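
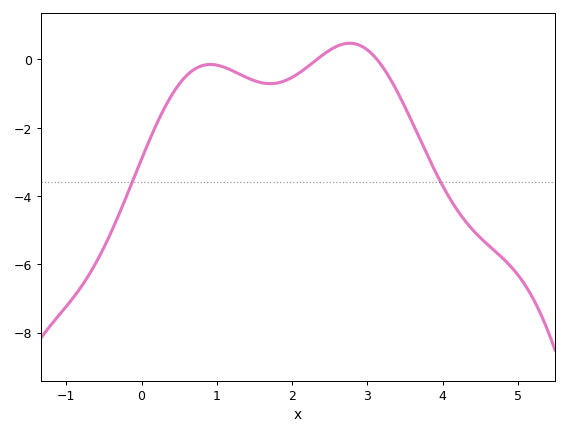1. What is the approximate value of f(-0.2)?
-4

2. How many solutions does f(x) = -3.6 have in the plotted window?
2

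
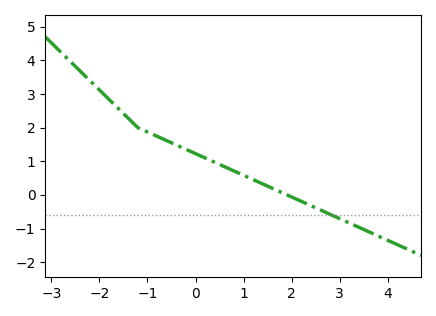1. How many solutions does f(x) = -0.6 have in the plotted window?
1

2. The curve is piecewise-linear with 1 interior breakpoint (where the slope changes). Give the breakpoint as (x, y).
(-1.2, 2)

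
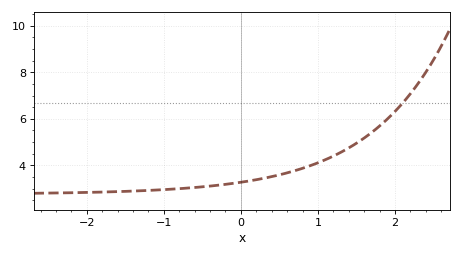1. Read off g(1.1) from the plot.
4.25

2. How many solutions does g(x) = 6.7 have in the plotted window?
1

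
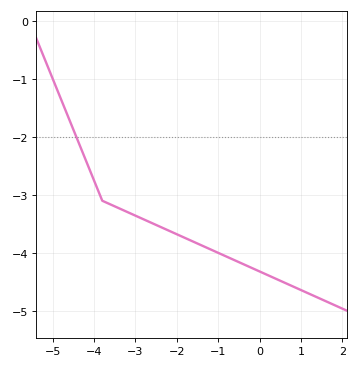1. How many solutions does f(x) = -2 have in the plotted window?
1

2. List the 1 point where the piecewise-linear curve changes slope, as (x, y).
(-3.8, -3.1)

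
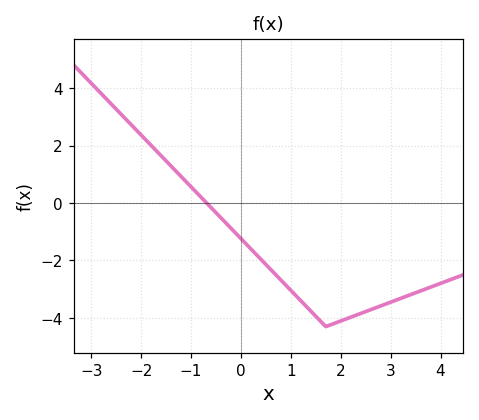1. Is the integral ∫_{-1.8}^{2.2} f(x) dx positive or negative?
negative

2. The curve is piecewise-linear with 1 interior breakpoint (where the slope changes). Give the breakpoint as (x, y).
(1.7, -4.3)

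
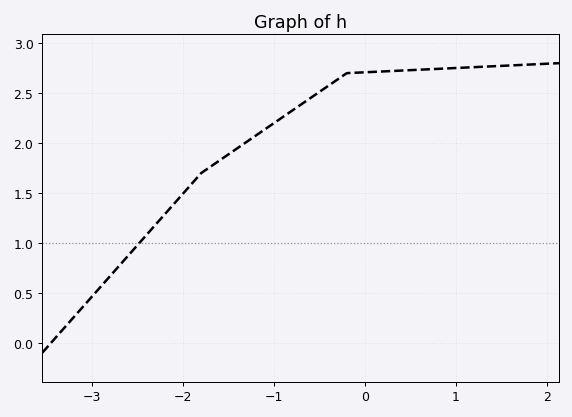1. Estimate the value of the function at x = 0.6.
2.73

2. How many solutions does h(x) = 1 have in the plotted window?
1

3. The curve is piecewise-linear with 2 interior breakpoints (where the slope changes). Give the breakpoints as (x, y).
(-1.8, 1.7); (-0.2, 2.7)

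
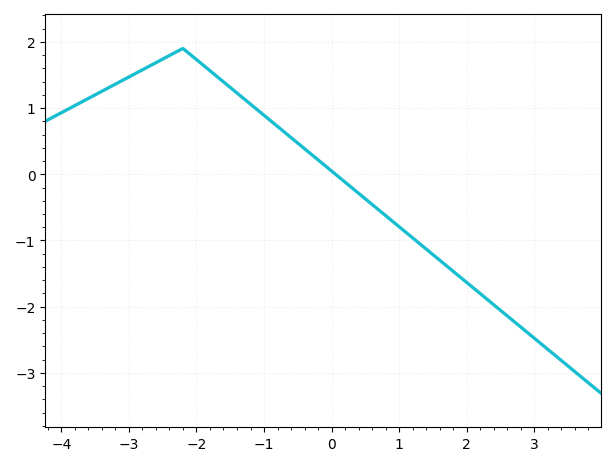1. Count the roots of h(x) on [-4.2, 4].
1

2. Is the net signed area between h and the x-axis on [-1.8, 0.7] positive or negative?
positive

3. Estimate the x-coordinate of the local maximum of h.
-2.2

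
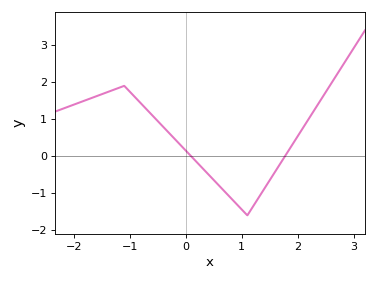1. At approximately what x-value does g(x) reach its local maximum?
-1.1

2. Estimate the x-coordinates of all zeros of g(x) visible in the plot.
0.094, 1.77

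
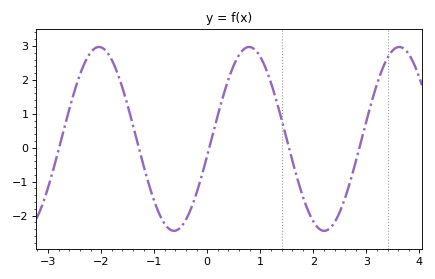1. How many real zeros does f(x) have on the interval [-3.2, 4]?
5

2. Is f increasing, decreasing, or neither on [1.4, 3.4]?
neither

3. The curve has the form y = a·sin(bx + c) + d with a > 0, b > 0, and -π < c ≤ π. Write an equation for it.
y = 2.71sin(2.2x - 0.18) + 0.26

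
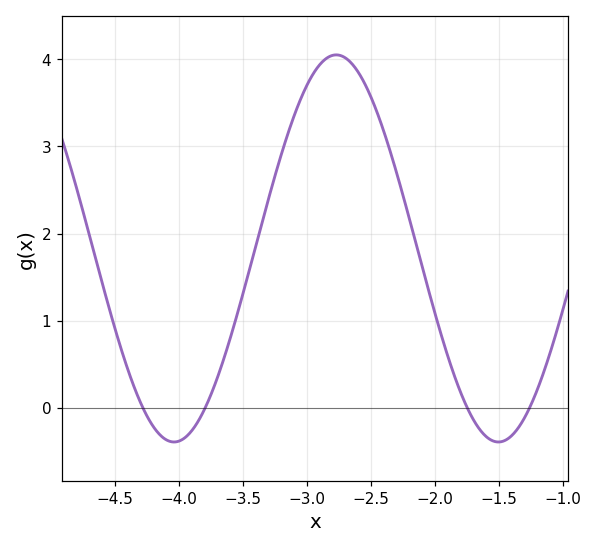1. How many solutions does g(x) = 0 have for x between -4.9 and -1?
4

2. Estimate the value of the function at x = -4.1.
-0.364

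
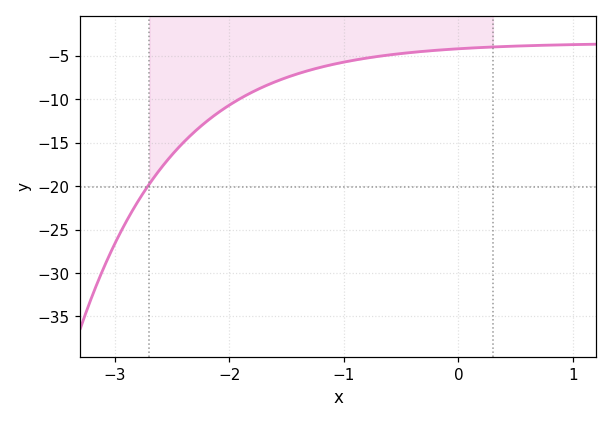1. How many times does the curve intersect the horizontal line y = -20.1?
1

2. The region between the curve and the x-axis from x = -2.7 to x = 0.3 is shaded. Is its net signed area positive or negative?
negative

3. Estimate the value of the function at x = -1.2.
-6.32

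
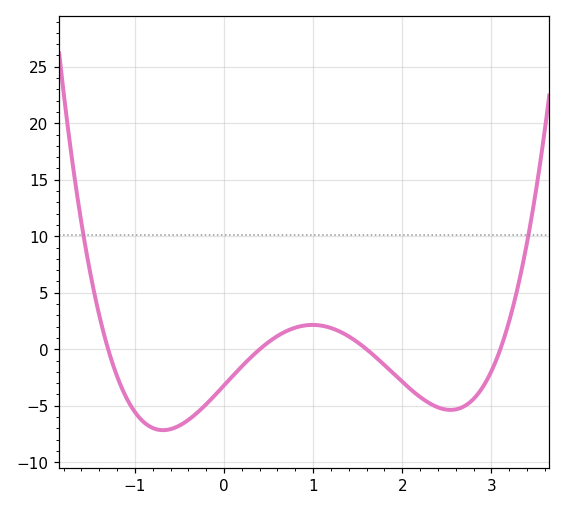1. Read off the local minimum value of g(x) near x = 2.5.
-5.5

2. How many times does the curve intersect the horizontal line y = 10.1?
2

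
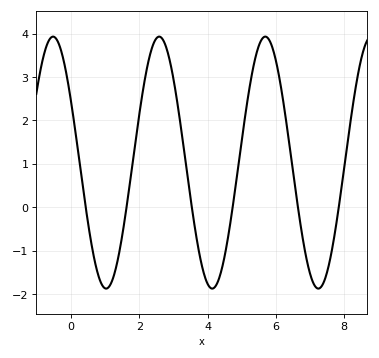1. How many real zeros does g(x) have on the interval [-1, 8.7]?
6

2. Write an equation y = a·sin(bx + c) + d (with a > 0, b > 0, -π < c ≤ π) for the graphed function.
y = 2.9sin(2x + 2.6) + 1.03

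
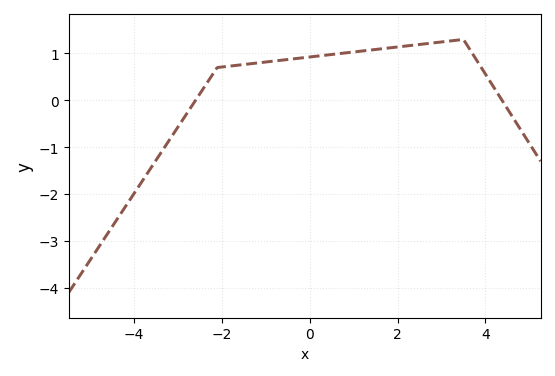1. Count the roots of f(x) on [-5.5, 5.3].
2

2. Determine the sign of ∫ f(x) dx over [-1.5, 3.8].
positive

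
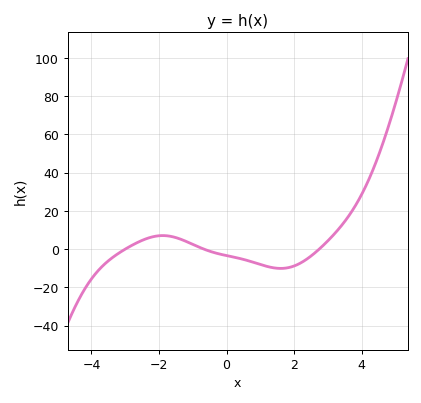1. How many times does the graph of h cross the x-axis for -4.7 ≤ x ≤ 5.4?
3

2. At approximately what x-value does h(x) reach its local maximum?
-1.8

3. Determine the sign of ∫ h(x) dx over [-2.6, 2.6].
negative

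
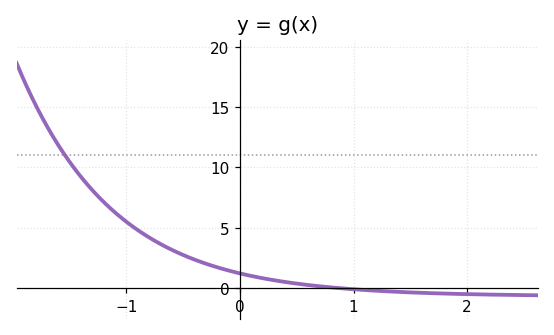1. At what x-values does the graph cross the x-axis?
0.8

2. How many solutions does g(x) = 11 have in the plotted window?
1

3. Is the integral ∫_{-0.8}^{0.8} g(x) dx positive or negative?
positive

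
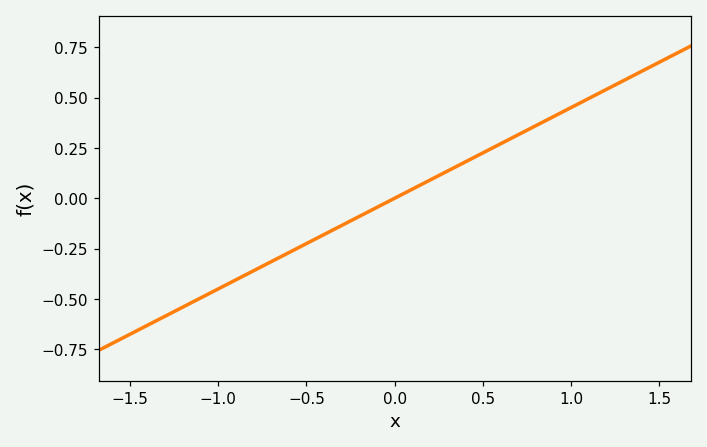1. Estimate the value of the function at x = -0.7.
-0.315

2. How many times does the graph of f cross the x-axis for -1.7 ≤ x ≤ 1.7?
1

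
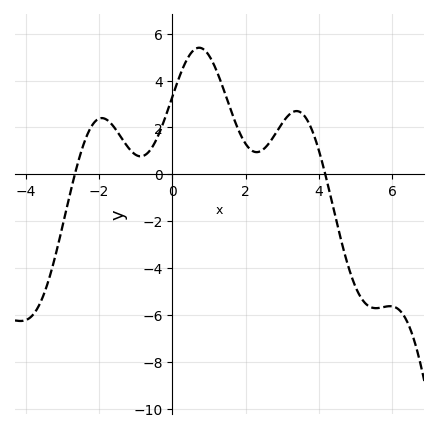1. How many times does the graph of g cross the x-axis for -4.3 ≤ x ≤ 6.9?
2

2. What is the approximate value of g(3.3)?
2.67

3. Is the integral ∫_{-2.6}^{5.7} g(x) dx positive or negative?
positive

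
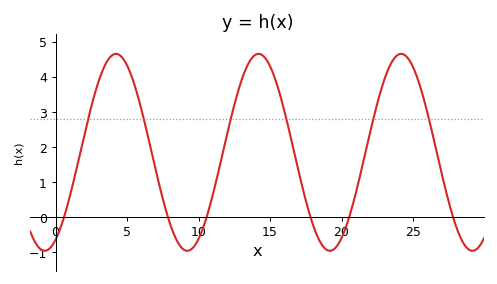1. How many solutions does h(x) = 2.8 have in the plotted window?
6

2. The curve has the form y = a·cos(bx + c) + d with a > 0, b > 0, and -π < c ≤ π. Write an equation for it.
y = 2.81cos(0.63x - 2.66) + 1.84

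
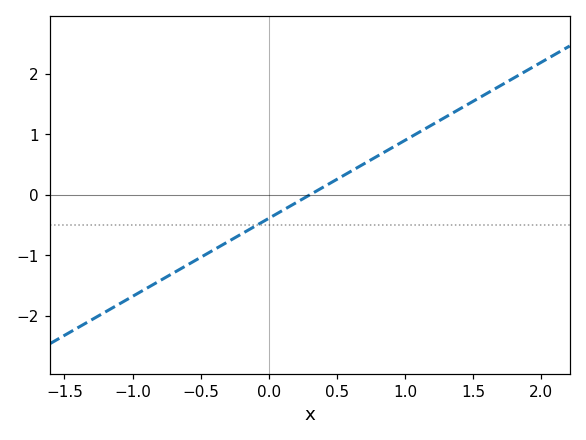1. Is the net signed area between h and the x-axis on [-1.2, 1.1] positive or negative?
negative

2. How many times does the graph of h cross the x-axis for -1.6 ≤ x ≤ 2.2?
1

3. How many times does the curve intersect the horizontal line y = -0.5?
1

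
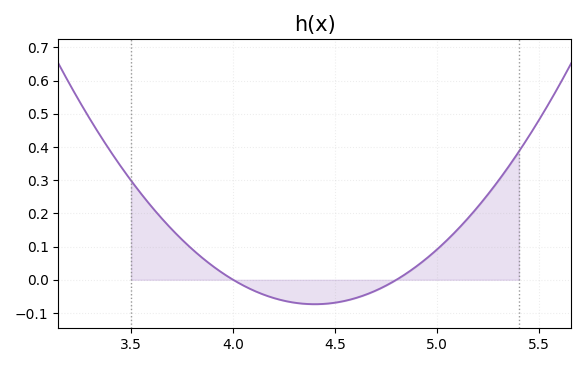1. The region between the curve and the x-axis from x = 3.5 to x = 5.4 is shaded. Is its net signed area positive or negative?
positive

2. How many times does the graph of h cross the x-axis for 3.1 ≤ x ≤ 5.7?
2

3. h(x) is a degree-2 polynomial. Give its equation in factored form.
y = 0.46(x - 4)(x - 4.8)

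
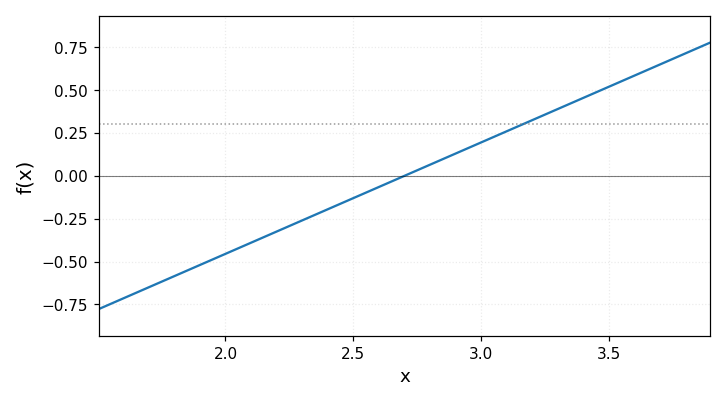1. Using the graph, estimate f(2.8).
0.06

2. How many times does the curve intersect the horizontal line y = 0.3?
1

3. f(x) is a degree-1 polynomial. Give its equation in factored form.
y = 0.65(x - 2.7)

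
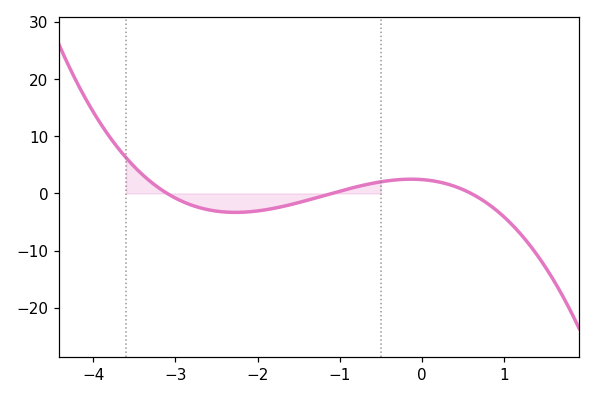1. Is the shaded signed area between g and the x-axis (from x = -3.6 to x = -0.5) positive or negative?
negative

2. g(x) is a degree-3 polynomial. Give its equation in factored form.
y = -1.19(x + 3.1)(x + 1.1)(x - 0.6)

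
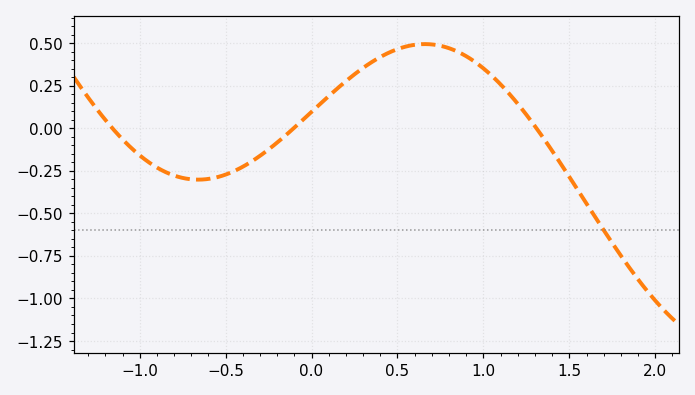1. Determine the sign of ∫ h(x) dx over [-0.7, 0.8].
positive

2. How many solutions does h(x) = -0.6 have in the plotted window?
1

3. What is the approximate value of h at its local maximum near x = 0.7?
0.5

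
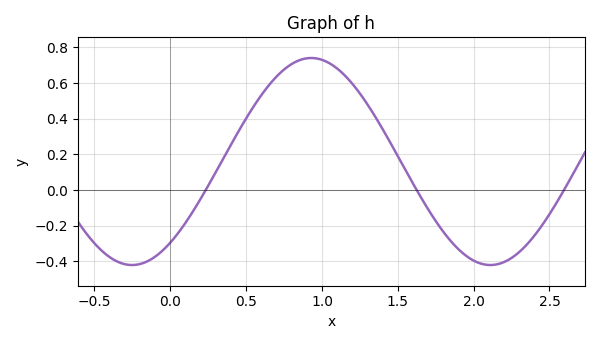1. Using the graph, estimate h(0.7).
0.64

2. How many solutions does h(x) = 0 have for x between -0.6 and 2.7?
3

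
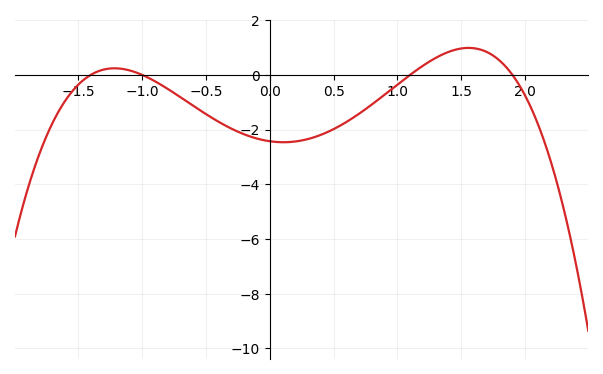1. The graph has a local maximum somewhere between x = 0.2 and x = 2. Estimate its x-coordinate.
1.56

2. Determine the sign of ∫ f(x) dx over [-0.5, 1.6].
negative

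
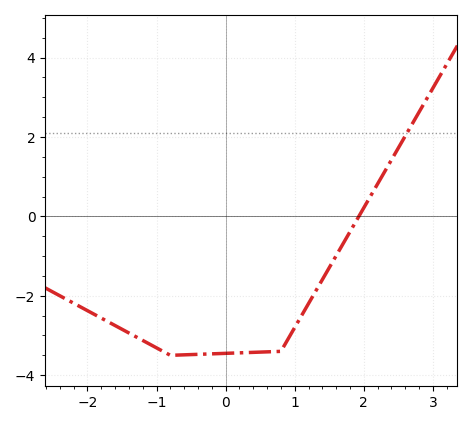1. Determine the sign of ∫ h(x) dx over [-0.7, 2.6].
negative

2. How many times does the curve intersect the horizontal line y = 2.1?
1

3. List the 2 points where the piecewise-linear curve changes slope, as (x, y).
(-0.8, -3.5); (0.8, -3.4)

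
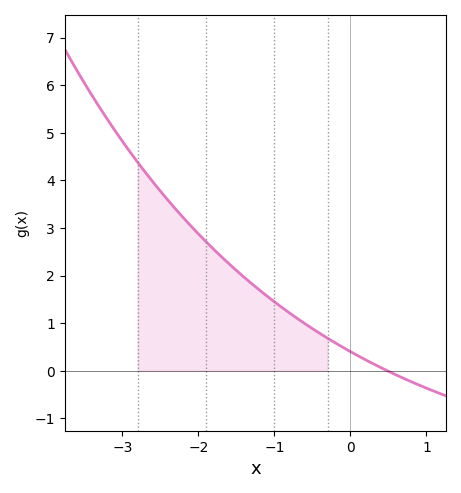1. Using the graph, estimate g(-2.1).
3.04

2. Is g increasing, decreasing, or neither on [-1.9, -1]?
decreasing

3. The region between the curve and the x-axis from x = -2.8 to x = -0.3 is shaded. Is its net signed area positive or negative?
positive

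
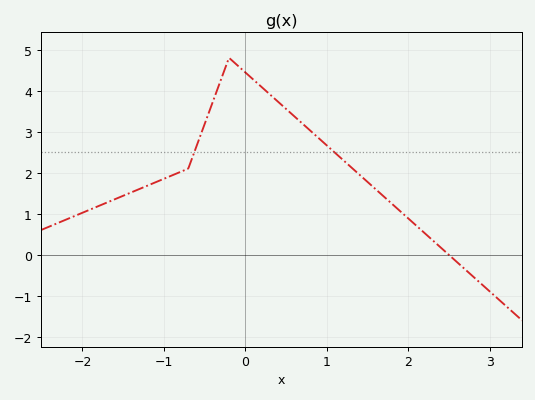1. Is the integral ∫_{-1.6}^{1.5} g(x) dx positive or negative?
positive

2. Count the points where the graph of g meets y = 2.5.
2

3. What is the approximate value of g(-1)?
1.85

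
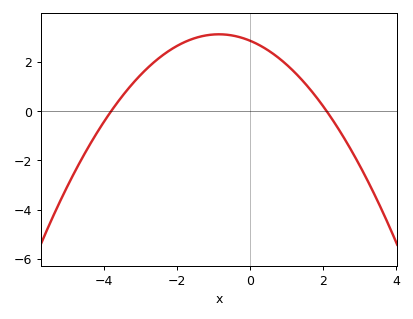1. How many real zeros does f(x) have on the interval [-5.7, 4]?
2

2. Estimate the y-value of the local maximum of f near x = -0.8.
3.2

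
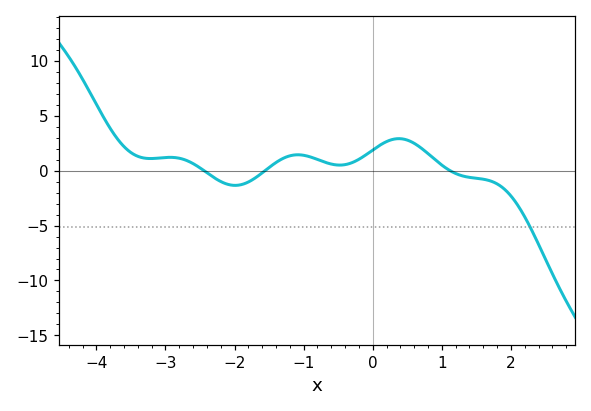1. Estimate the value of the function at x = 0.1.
2.5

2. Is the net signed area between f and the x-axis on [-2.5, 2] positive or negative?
positive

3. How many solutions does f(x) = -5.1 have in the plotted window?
1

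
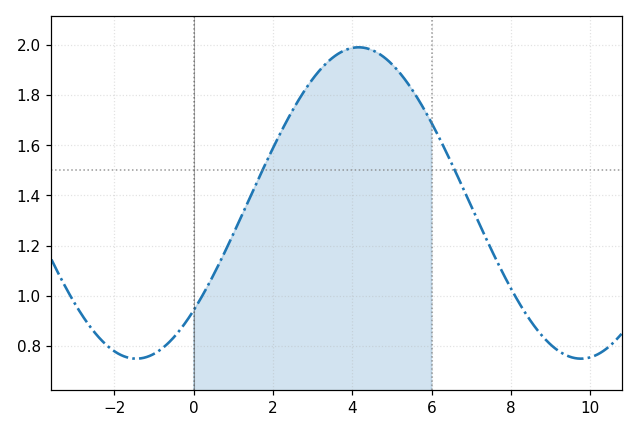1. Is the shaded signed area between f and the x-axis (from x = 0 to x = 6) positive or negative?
positive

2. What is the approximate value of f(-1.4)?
0.76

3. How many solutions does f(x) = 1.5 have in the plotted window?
2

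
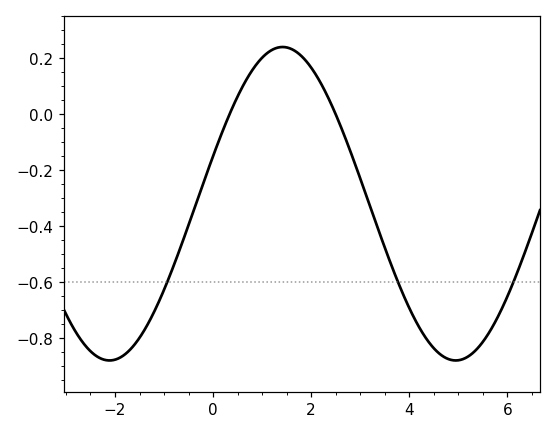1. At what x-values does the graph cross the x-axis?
0.336, 2.5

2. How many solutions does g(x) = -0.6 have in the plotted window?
3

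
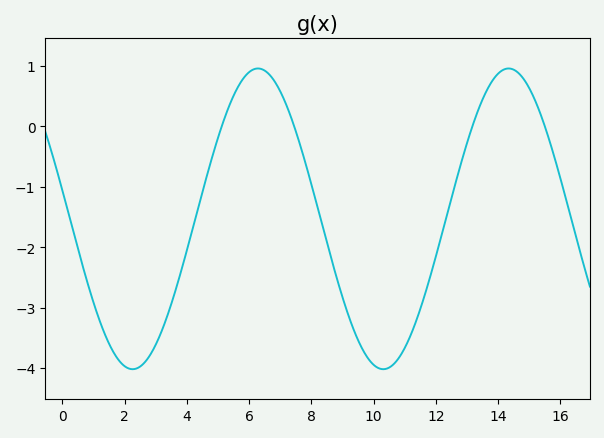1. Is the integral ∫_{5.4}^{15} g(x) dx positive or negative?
negative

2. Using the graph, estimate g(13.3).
0.183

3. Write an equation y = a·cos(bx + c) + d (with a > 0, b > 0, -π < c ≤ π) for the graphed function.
y = 2.49cos(0.78x + 1.38) - 1.53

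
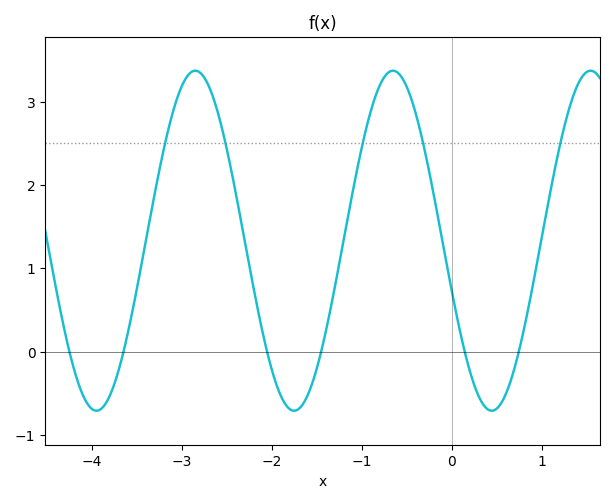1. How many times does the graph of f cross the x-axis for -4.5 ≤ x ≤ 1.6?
6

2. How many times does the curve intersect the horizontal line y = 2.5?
5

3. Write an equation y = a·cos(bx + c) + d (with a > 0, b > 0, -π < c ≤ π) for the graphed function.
y = 2.04cos(2.86x + 1.87) + 1.33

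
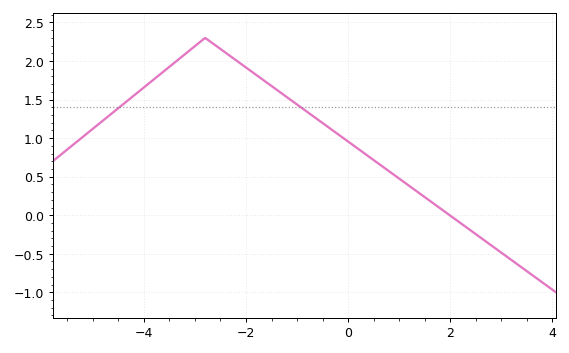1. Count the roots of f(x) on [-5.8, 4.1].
1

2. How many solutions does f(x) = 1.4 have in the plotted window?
2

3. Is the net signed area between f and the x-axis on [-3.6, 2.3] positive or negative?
positive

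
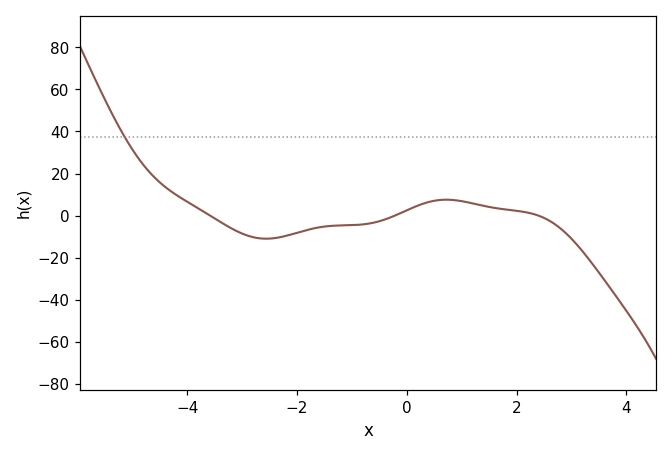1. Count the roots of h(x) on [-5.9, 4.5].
3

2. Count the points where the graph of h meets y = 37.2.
1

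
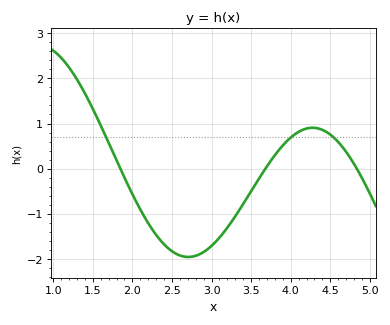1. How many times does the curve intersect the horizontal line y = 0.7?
3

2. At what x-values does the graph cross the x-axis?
1.8, 3.7, 4.8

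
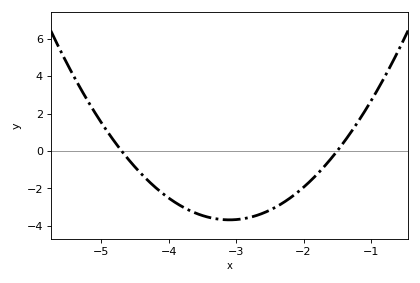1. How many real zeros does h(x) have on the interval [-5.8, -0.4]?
2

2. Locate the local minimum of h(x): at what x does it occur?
-3.1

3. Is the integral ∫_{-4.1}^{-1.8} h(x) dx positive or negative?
negative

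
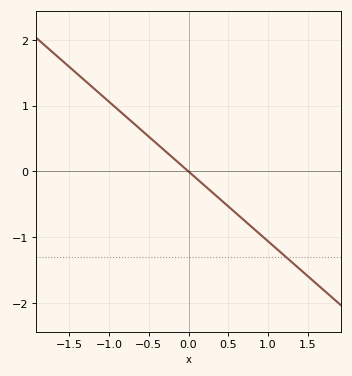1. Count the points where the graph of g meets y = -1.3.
1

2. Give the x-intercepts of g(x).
0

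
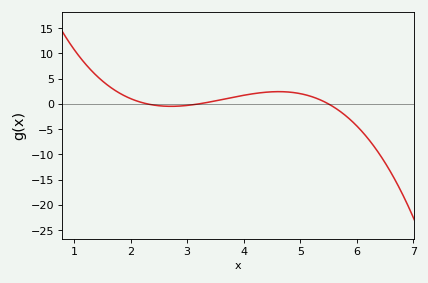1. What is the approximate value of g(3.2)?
0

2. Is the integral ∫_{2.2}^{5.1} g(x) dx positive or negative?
positive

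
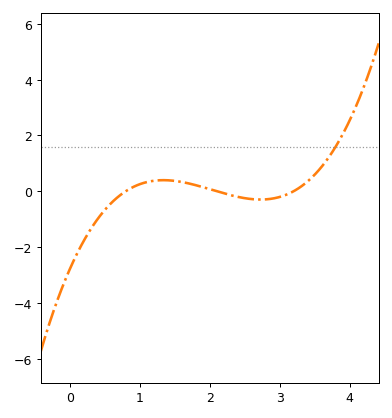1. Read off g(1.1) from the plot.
0.4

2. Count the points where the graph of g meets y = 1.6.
1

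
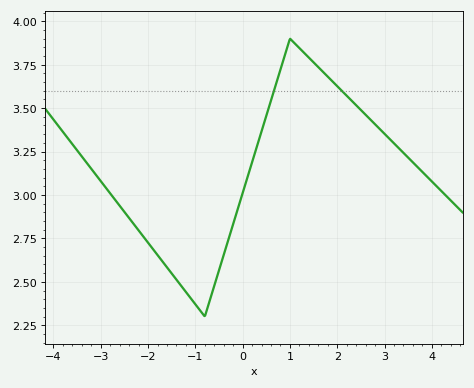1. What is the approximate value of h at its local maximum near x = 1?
3.9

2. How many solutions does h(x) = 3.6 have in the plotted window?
2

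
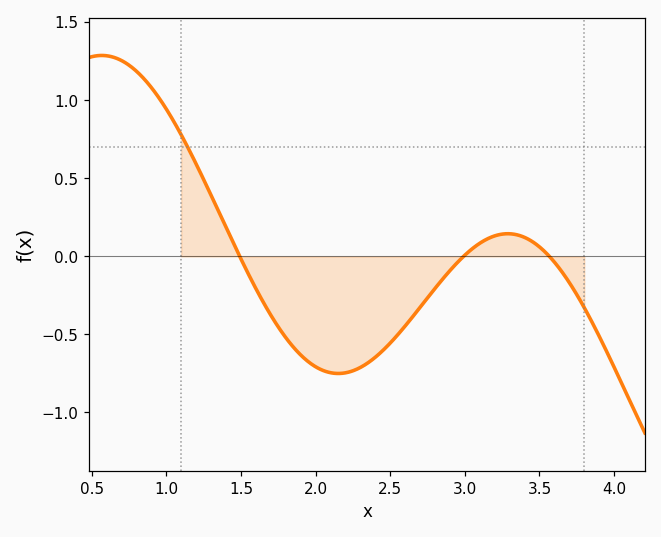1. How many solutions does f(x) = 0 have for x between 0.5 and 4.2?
3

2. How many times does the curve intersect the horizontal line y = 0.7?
1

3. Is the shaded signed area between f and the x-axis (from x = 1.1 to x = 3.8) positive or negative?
negative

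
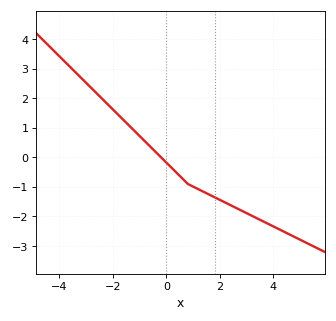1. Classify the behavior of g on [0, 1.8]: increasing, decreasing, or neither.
decreasing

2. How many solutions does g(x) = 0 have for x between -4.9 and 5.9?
1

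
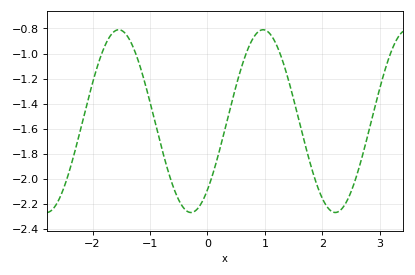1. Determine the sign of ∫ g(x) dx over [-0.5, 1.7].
negative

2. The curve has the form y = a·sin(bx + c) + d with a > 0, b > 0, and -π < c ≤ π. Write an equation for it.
y = 0.73sin(2.5x - 0.85) - 1.54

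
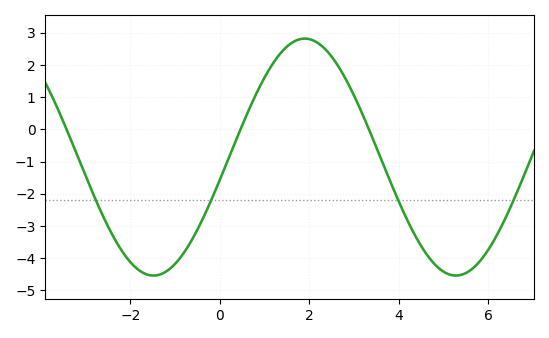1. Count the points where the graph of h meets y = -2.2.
4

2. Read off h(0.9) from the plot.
1.4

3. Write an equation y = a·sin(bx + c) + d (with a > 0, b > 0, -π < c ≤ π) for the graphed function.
y = 3.68sin(0.93x - 0.19) - 0.86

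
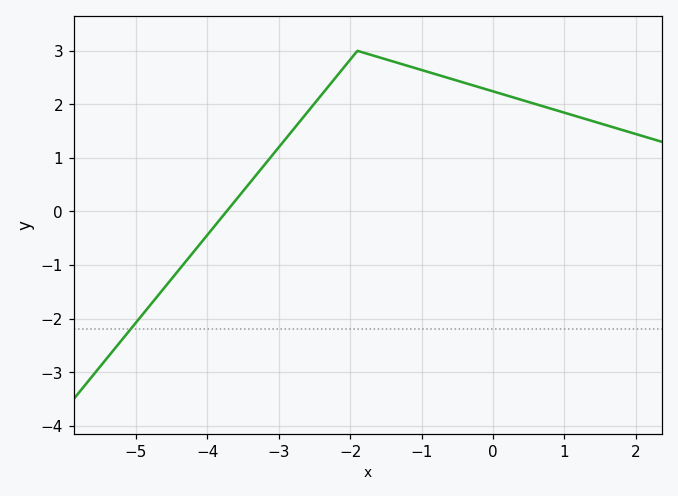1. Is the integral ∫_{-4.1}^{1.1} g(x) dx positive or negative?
positive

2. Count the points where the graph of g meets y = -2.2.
1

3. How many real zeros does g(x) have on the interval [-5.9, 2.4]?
1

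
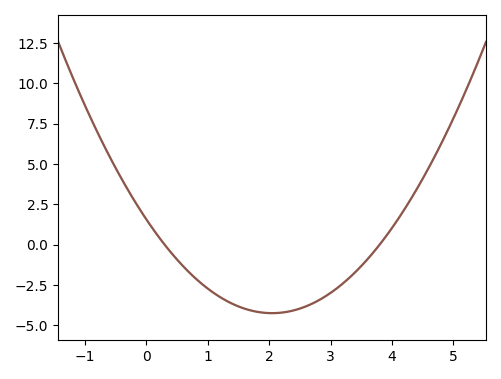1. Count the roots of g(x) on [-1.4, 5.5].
2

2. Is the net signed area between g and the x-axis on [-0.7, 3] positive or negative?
negative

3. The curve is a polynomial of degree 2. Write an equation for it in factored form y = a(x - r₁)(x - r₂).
y = 1.39(x - 0.3)(x - 3.8)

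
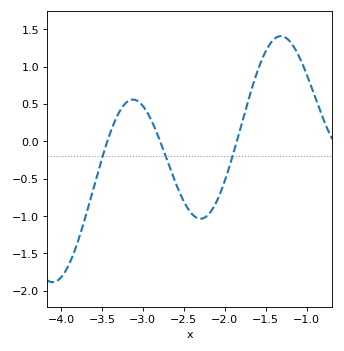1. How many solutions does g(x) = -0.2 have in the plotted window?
3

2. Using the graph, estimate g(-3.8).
-1.35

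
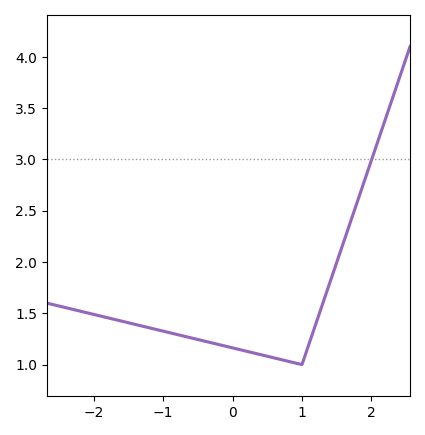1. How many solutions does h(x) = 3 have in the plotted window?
1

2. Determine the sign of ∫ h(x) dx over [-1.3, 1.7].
positive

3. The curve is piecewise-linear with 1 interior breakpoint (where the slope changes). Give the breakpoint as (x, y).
(1, 1)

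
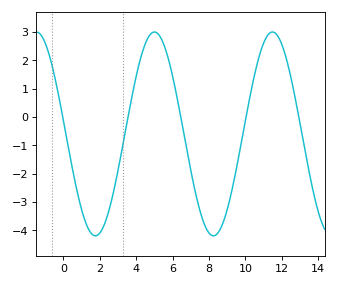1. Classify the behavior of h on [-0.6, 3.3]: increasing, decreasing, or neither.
neither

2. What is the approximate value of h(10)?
-0.1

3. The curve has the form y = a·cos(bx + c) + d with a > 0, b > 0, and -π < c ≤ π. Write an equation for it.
y = 3.6cos(0.97x + 1.4) - 0.6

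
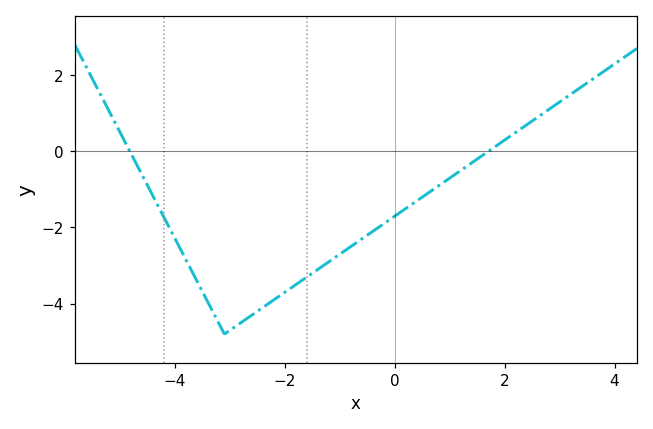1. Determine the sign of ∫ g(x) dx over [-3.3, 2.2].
negative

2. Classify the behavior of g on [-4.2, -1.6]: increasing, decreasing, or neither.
neither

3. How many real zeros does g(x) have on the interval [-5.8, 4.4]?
2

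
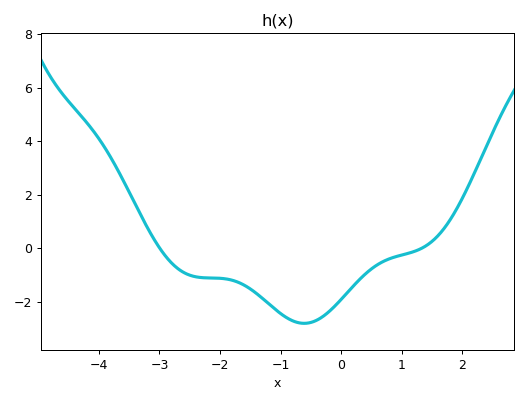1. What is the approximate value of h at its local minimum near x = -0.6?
-2.8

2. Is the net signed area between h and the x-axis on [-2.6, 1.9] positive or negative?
negative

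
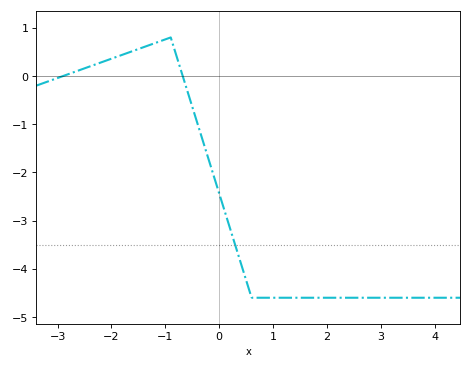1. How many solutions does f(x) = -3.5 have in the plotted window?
1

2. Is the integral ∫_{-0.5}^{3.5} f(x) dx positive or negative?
negative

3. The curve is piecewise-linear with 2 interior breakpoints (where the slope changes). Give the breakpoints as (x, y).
(-0.9, 0.8); (0.6, -4.6)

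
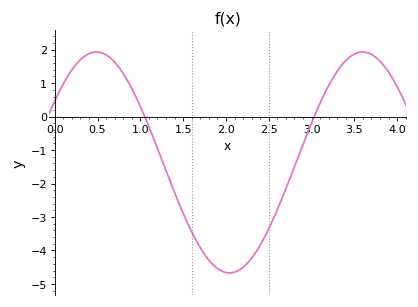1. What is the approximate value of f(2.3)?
-4.2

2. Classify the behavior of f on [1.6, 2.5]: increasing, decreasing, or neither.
neither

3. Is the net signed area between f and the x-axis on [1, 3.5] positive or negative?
negative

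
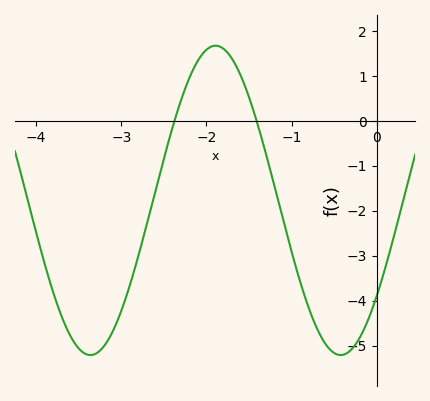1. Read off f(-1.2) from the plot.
-1.47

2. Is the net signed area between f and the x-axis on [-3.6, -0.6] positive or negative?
negative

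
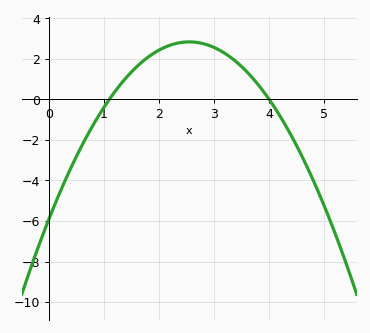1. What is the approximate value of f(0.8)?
-1.3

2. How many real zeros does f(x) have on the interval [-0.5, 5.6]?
2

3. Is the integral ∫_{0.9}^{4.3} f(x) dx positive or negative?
positive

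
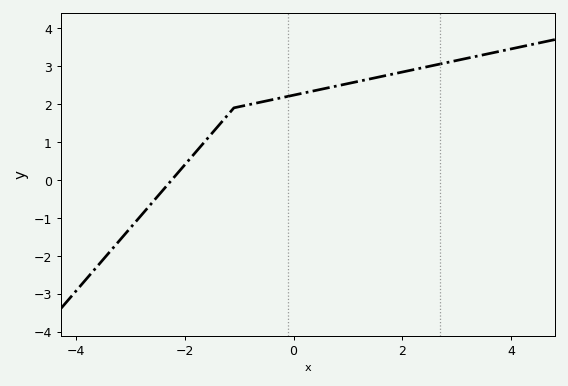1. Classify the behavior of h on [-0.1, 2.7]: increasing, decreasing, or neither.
increasing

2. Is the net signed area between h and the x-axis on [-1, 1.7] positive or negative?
positive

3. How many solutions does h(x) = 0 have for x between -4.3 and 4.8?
1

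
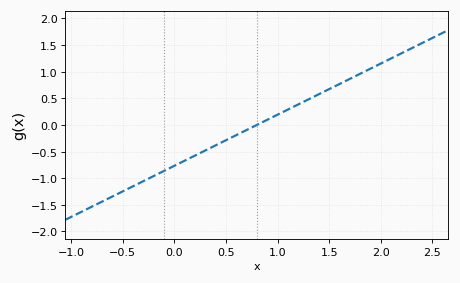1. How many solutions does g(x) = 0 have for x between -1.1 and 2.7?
1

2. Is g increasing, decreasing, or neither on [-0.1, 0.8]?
increasing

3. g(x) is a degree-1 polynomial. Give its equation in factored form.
y = 0.96(x - 0.8)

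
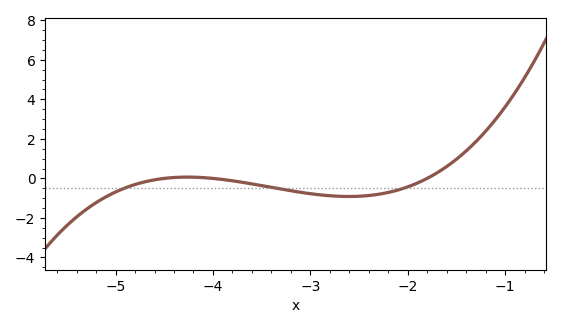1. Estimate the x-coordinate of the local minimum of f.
-2.6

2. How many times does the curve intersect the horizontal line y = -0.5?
3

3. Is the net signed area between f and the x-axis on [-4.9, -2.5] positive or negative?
negative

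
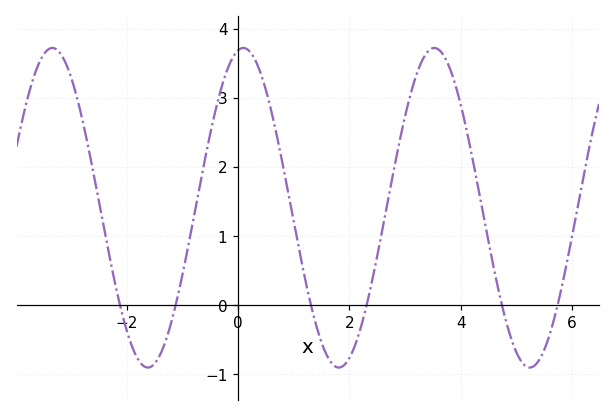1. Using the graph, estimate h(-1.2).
-0.241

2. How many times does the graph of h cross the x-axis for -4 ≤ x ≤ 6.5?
6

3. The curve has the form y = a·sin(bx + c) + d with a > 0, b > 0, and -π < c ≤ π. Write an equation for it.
y = 2.31sin(1.83x + 1.4) + 1.41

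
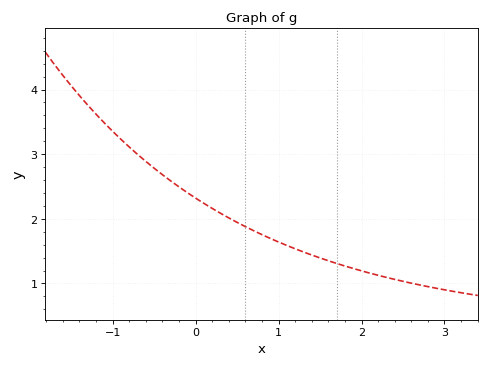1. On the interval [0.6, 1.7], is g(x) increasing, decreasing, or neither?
decreasing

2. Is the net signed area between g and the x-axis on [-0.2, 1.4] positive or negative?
positive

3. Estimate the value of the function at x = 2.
1.2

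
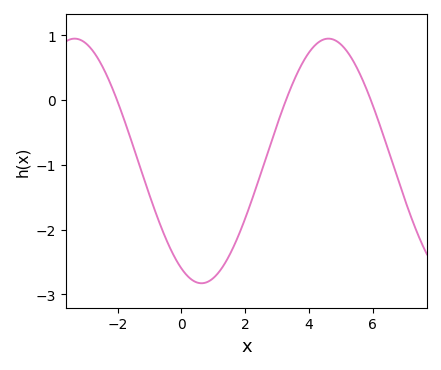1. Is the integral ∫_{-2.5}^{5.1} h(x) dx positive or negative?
negative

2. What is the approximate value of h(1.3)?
-2.6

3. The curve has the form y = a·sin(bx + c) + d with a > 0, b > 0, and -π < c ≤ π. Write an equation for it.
y = 1.89sin(0.79x - 2.1) - 0.94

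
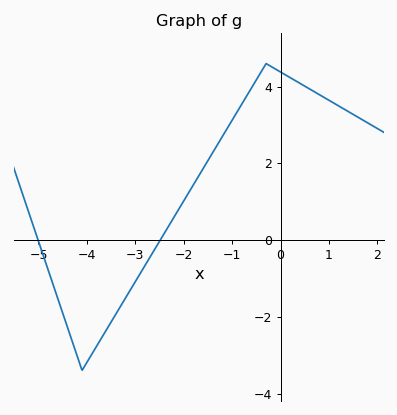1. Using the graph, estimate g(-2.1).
0.8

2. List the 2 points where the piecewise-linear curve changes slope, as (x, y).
(-4.1, -3.4); (-0.3, 4.6)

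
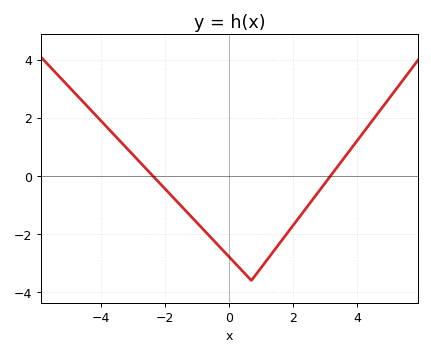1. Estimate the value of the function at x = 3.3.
0.2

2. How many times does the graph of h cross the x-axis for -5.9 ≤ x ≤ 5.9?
2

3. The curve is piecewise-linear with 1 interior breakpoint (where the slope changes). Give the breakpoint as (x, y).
(0.7, -3.6)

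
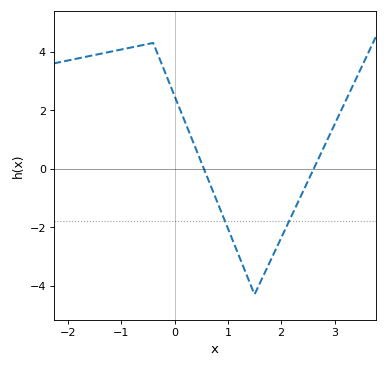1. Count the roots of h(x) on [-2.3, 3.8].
2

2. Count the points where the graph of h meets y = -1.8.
2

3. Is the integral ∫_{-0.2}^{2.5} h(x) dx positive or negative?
negative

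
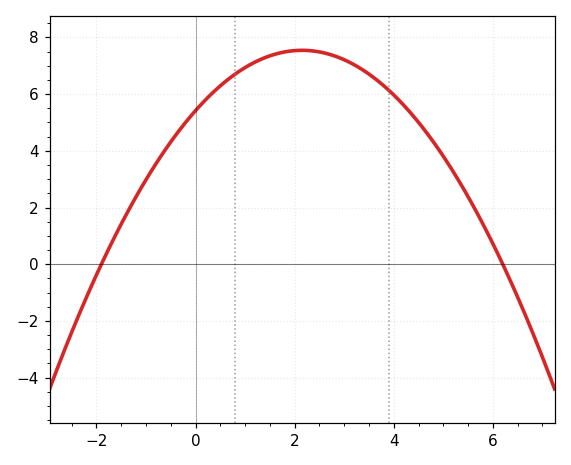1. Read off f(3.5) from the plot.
6.71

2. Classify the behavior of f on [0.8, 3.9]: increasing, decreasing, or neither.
neither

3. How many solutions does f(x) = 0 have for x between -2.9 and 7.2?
2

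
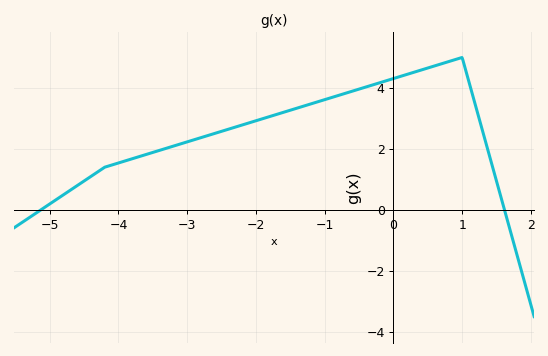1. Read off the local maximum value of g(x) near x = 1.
5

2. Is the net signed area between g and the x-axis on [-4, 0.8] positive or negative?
positive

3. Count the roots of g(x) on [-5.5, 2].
2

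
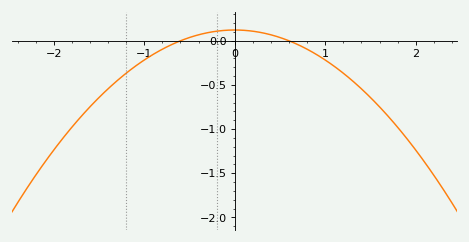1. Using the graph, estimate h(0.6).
0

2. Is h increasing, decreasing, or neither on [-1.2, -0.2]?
increasing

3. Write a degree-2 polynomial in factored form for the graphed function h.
y = -0.34(x + 0.6)(x - 0.6)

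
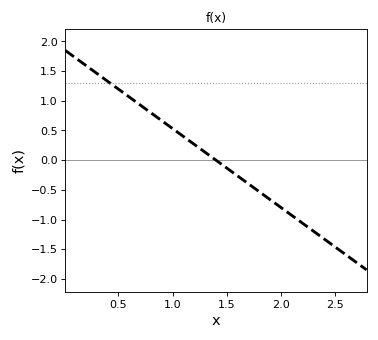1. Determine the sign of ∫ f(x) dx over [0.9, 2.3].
negative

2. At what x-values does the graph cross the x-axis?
1.4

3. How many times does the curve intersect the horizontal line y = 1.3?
1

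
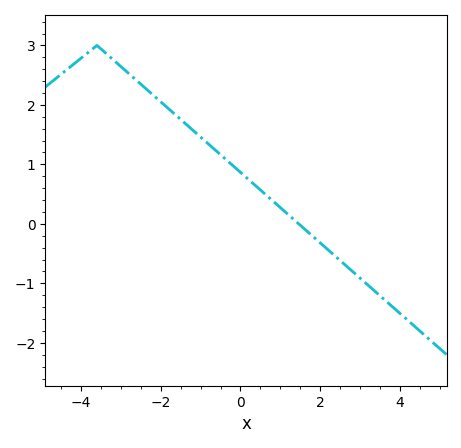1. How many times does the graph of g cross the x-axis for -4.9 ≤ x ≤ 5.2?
1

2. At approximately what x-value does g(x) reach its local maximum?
-3.6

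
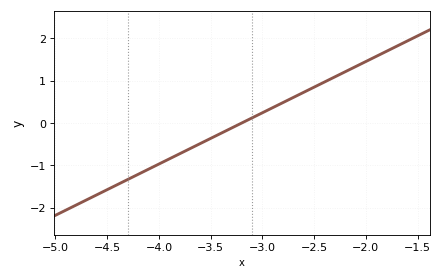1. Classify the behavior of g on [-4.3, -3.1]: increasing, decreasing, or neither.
increasing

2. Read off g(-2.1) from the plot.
1.3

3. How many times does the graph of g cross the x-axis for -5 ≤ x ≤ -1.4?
1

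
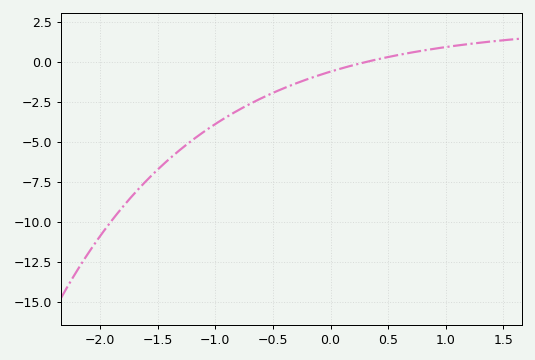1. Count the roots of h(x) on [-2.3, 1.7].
1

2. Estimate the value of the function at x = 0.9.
0.8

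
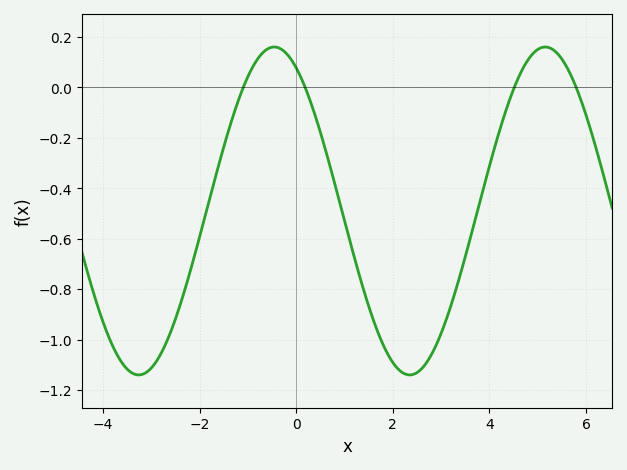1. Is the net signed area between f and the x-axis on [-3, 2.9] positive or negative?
negative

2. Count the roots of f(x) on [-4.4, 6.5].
4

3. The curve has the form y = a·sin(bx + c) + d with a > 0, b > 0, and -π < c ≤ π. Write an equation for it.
y = 0.65sin(1.1x + 2.1) - 0.49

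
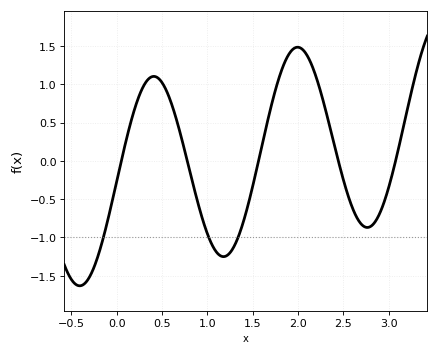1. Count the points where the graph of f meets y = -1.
3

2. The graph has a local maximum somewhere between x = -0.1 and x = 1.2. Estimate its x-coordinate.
0.408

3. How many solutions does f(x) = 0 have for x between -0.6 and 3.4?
5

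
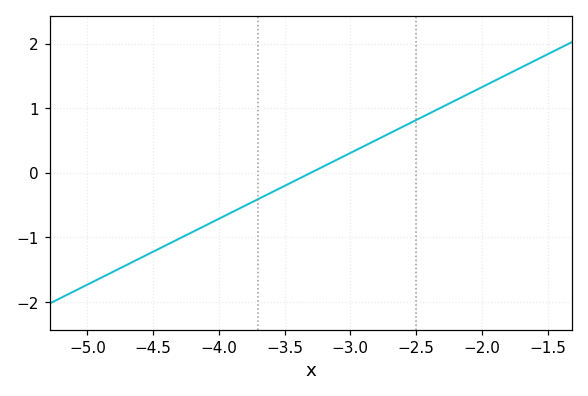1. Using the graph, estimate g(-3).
0.3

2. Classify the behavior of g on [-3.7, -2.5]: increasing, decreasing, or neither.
increasing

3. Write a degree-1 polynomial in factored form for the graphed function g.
y = 1.02(x + 3.3)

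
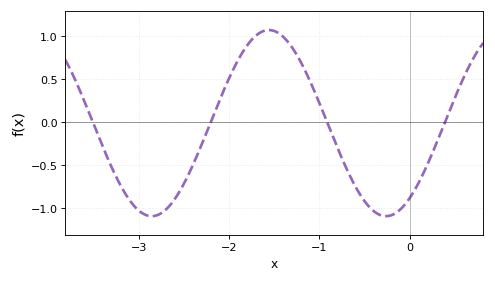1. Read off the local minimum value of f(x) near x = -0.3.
-1.09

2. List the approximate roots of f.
-3.51, -2.2, -0.914, 0.392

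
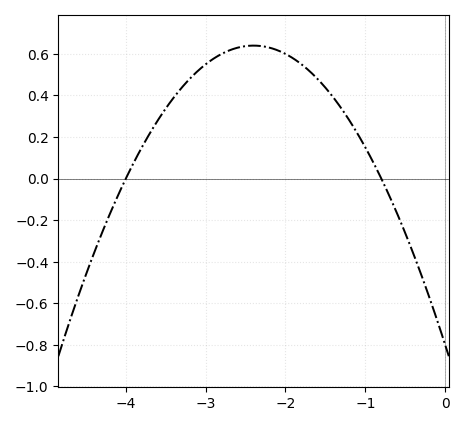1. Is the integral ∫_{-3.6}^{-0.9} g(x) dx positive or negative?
positive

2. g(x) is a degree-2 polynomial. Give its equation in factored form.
y = -0.25(x + 4)(x + 0.8)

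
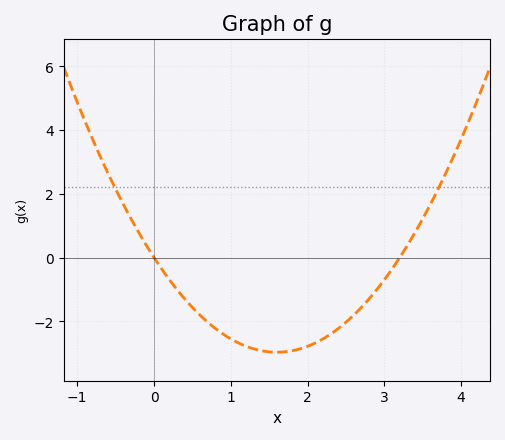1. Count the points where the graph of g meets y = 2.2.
2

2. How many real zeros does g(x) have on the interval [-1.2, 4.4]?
2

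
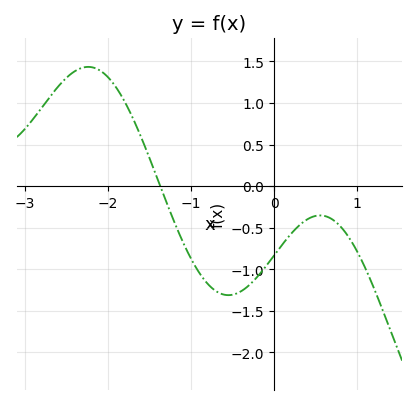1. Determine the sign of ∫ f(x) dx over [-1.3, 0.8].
negative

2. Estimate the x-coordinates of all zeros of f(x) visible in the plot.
-1.37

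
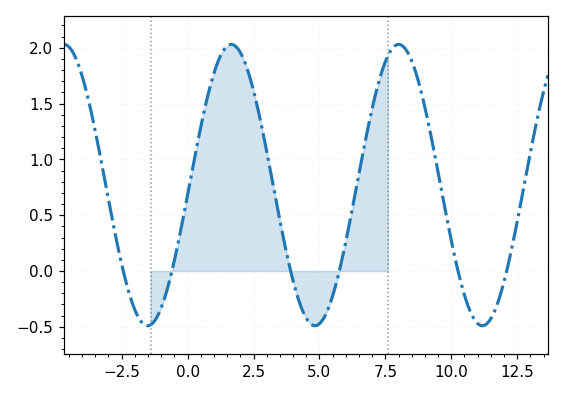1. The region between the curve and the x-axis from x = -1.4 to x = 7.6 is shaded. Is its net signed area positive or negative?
positive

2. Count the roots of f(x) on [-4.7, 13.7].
6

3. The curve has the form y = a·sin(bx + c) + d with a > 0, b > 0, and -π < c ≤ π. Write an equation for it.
y = 1.26sin(0.99x - 0.07) + 0.77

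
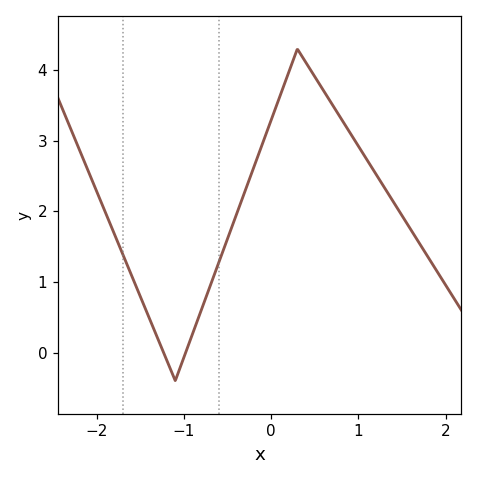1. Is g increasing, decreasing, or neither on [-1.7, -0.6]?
neither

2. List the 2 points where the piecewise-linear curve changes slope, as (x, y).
(-1.1, -0.4); (0.3, 4.3)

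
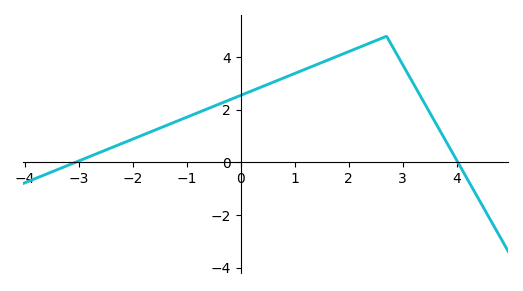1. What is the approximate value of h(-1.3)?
1.47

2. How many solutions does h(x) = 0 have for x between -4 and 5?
2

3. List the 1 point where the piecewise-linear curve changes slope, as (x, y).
(2.7, 4.8)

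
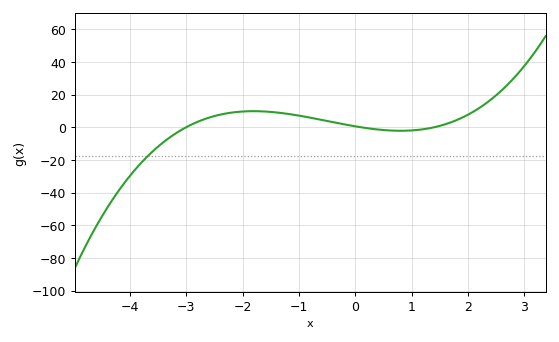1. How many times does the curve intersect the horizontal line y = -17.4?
1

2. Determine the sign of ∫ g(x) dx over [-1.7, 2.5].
positive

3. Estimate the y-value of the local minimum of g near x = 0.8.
-2.15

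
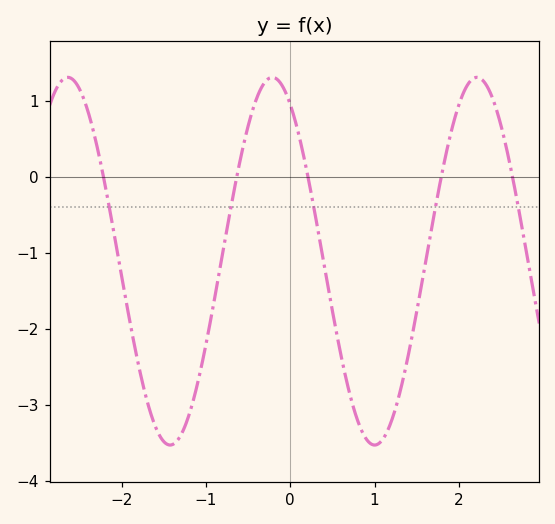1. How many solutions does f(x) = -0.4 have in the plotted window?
5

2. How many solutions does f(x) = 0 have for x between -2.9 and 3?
5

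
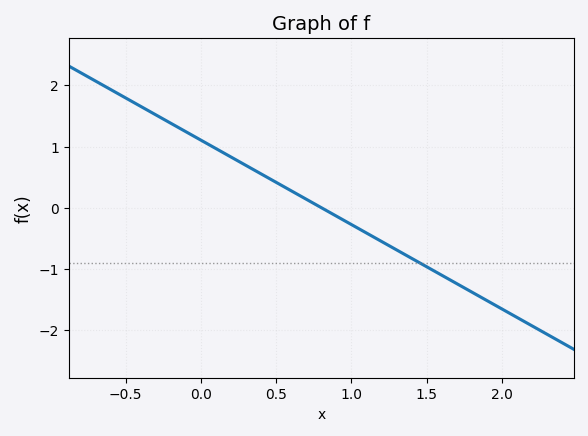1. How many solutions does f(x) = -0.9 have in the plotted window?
1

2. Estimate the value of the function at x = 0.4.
0.552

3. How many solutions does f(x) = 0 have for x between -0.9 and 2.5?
1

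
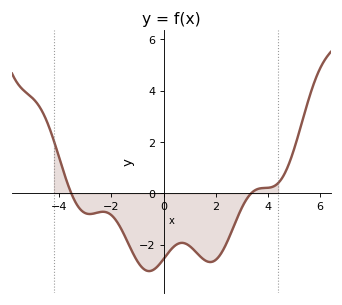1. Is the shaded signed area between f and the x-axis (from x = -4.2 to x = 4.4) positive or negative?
negative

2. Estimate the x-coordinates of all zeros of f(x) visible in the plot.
-3.6, 3.4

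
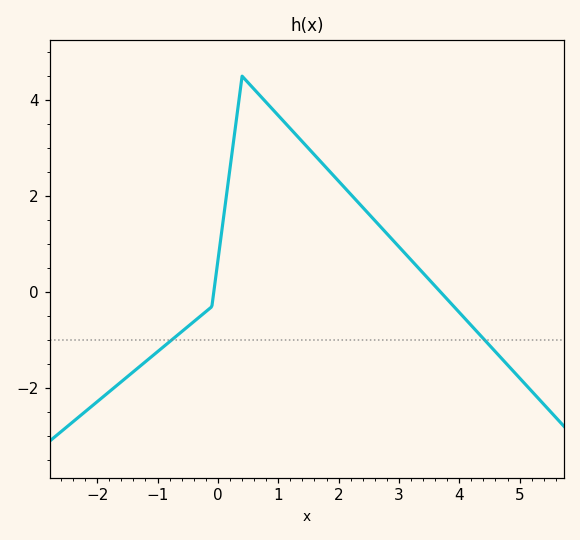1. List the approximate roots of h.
-0.069, 3.69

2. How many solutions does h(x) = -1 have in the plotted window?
2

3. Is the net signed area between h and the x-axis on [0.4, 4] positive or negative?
positive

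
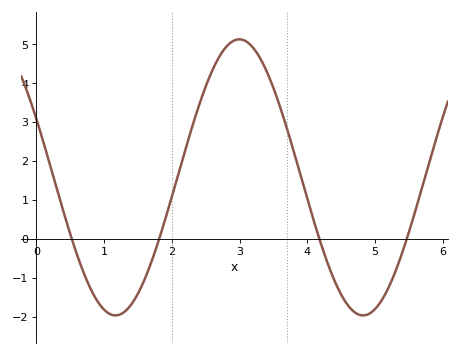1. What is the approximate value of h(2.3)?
2.88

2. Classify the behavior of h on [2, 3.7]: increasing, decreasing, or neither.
neither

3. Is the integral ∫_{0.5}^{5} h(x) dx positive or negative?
positive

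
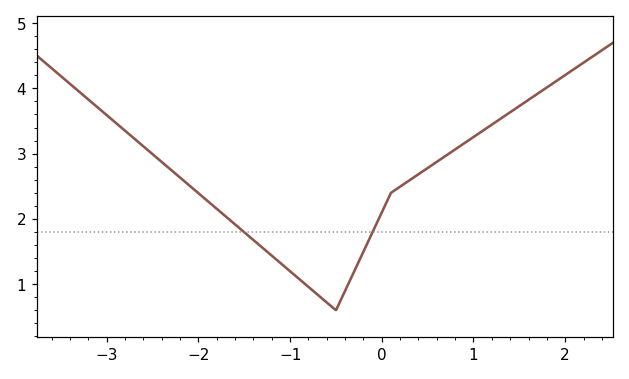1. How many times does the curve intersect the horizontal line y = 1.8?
2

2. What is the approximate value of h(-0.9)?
1.1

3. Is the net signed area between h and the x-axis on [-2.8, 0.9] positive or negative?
positive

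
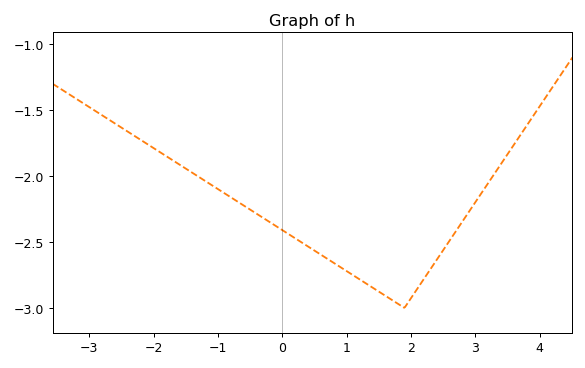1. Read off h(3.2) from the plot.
-2.05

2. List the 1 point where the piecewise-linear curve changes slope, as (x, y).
(1.9, -3)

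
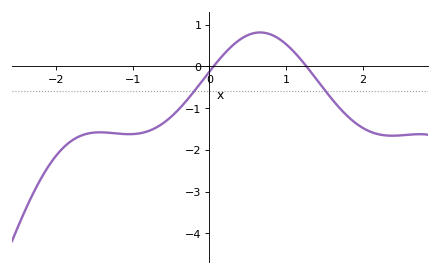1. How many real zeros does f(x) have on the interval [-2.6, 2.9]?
2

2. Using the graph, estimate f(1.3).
-0.08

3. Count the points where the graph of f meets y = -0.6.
2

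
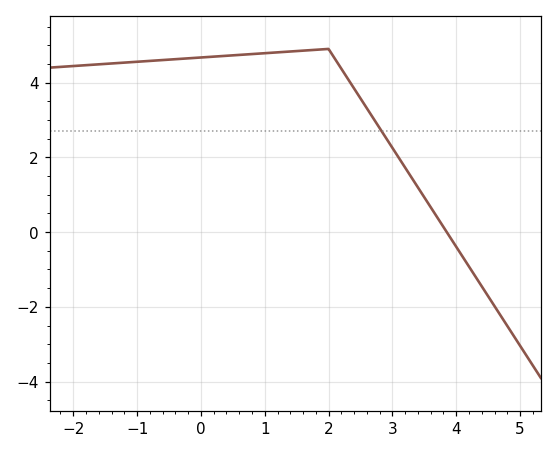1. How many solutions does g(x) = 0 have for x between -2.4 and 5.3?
1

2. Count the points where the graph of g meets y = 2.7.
1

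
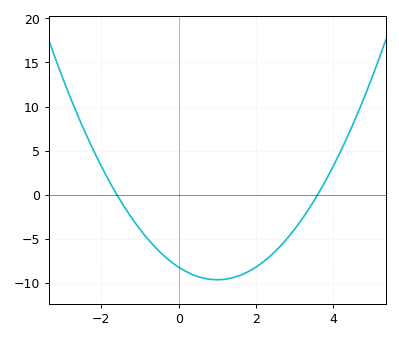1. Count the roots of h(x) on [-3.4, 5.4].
2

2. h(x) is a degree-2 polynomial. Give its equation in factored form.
y = 1.43(x + 1.6)(x - 3.6)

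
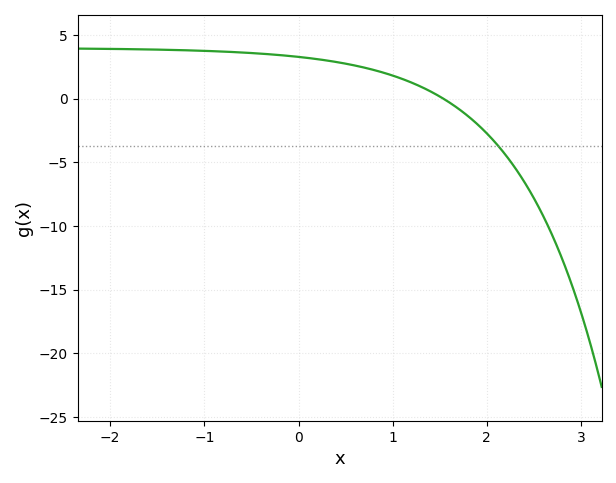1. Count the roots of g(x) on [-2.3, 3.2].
1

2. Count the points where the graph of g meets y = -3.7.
1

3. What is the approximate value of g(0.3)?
3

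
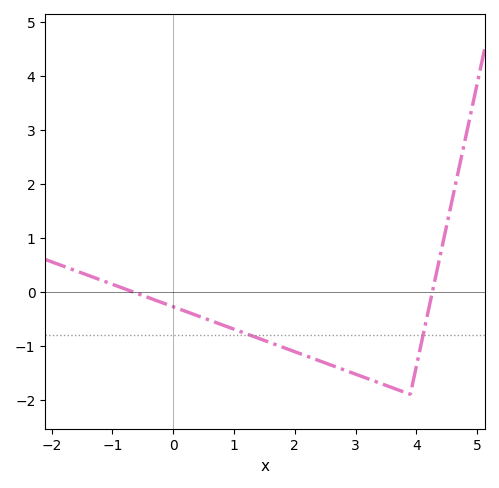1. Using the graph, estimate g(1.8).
-1.03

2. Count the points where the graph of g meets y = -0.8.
2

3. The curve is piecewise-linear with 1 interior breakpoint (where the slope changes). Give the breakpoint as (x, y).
(3.9, -1.9)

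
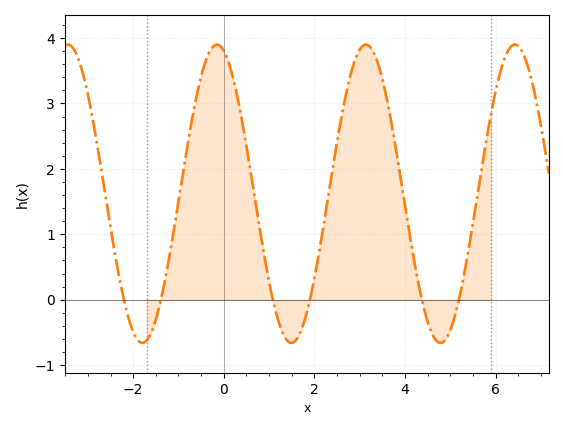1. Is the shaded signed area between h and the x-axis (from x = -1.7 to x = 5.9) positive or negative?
positive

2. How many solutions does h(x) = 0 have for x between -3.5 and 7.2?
6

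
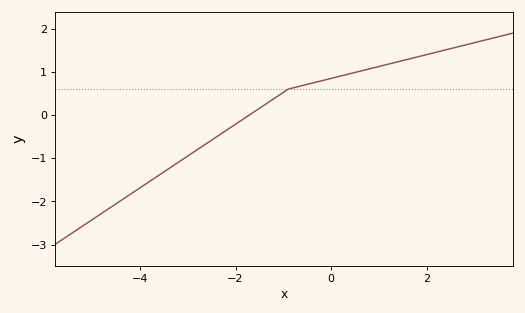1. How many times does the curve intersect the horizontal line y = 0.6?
1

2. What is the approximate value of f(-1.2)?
0.379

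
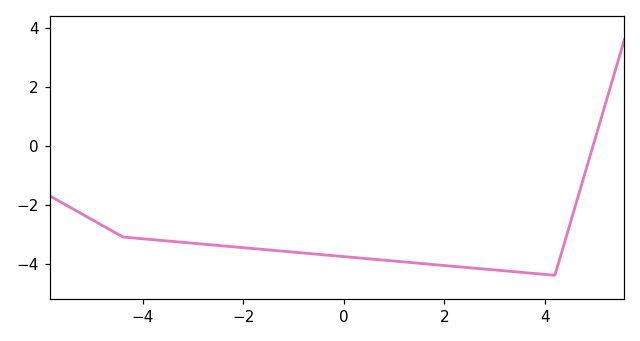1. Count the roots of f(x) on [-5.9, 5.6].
1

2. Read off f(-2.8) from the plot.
-3.4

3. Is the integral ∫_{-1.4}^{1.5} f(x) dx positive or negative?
negative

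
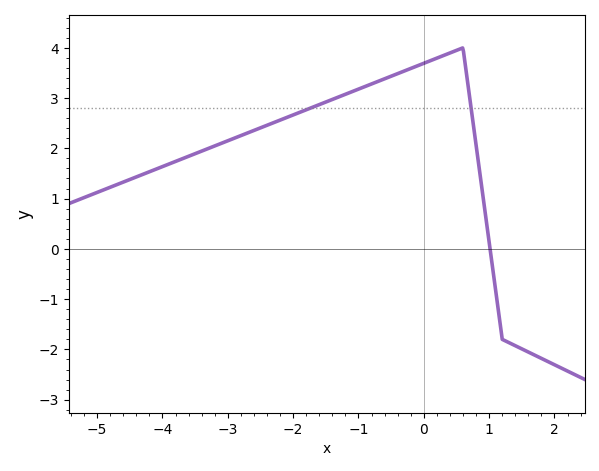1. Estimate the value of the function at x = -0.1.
3.6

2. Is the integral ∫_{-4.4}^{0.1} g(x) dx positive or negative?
positive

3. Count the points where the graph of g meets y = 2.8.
2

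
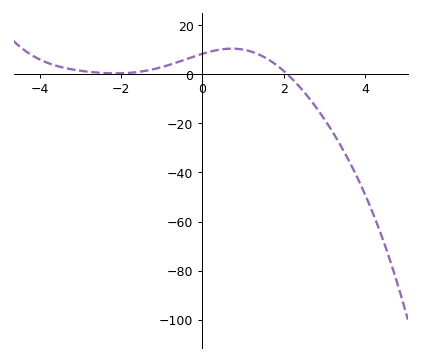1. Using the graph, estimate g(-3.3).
2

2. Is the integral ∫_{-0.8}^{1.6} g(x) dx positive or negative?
positive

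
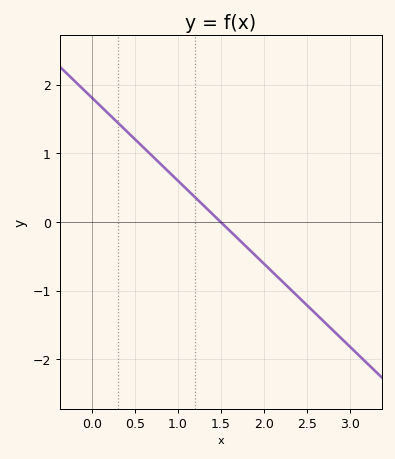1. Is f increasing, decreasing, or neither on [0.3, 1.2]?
decreasing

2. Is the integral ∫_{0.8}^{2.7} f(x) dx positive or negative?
negative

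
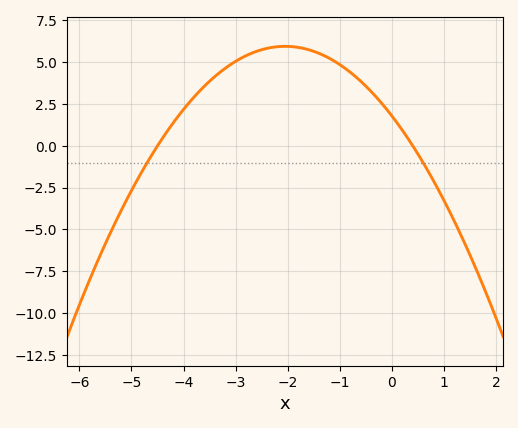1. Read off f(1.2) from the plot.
-4.51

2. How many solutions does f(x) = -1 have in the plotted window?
2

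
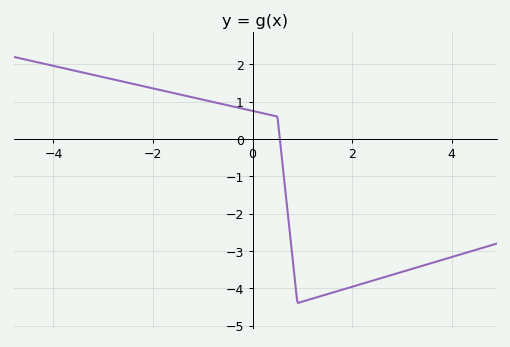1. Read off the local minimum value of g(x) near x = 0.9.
-4.4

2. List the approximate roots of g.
0.548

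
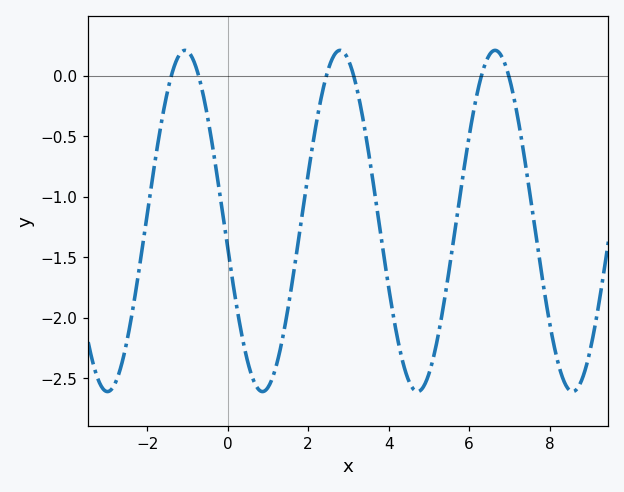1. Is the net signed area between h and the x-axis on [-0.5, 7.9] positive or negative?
negative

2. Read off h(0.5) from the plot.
-2.37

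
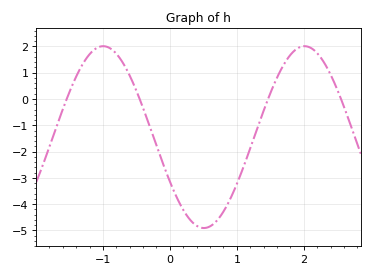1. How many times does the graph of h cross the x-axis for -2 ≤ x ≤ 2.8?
4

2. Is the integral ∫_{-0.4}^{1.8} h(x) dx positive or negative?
negative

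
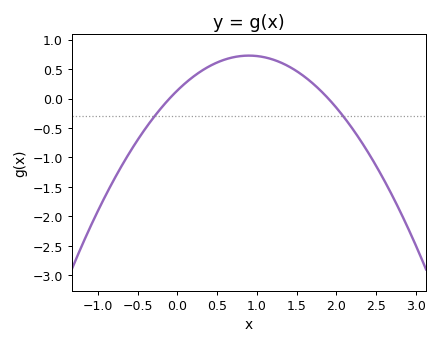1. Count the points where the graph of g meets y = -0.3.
2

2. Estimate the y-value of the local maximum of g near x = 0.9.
0.73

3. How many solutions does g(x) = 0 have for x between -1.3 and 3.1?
2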